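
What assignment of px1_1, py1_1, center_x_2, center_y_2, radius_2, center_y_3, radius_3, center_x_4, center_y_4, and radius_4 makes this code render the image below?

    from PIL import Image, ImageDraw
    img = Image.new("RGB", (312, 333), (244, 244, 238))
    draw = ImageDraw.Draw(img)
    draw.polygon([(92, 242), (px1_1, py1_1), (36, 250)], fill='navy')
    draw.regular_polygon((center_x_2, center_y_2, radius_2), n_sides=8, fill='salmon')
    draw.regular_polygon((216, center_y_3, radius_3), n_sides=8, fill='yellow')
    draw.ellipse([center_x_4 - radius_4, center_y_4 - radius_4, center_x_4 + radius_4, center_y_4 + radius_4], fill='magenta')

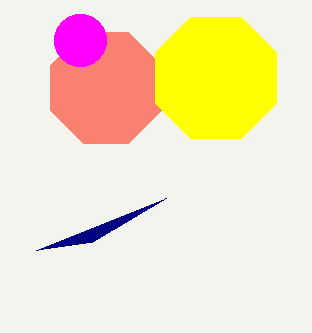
px1_1 = 166, py1_1 = 198, center_x_2 = 106, center_y_2 = 88, radius_2 = 60, center_y_3 = 78, radius_3 = 66, center_x_4 = 80, center_y_4 = 40, radius_4 = 26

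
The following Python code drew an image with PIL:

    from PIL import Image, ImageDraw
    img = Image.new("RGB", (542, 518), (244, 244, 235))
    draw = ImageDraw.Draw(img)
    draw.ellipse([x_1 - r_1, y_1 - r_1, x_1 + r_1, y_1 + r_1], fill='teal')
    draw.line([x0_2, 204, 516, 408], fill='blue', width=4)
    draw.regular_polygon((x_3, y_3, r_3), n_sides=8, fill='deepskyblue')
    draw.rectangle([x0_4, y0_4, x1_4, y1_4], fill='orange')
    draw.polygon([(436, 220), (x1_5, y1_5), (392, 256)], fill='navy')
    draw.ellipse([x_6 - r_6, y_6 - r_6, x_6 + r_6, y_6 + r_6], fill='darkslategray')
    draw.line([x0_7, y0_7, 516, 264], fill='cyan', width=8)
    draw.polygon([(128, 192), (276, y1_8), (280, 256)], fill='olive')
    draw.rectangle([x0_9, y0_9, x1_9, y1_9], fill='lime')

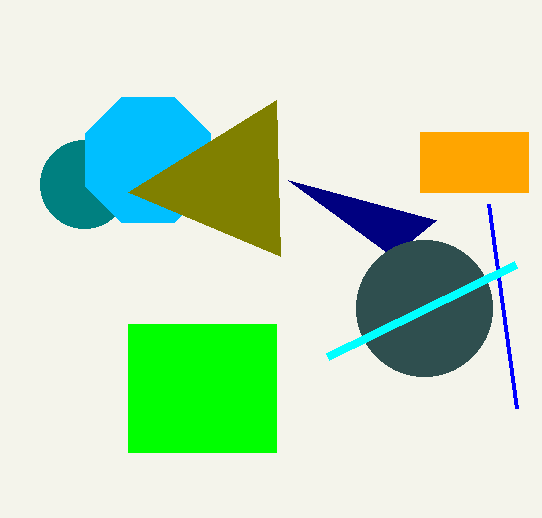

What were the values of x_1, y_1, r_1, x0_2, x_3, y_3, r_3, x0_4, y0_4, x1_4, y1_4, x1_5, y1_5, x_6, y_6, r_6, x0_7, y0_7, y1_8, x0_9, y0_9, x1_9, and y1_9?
x_1 = 84, y_1 = 184, r_1 = 44, x0_2 = 488, x_3 = 148, y_3 = 160, r_3 = 68, x0_4 = 420, y0_4 = 132, x1_4 = 528, y1_4 = 192, x1_5 = 288, y1_5 = 180, x_6 = 424, y_6 = 308, r_6 = 68, x0_7 = 328, y0_7 = 356, y1_8 = 100, x0_9 = 128, y0_9 = 324, x1_9 = 276, y1_9 = 452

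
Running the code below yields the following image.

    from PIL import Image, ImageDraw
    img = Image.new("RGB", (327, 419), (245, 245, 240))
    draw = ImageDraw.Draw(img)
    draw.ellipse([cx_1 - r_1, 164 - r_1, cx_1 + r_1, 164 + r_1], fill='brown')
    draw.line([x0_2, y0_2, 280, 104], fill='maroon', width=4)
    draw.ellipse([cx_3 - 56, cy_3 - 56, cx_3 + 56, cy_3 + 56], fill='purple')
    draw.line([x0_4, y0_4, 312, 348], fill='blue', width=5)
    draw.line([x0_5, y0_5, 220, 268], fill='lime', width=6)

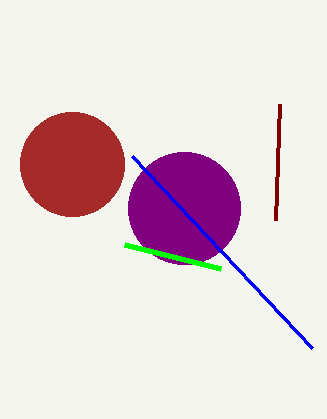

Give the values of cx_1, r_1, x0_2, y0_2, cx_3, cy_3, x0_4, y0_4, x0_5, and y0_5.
cx_1 = 72
r_1 = 52
x0_2 = 276
y0_2 = 220
cx_3 = 184
cy_3 = 208
x0_4 = 132
y0_4 = 156
x0_5 = 124
y0_5 = 244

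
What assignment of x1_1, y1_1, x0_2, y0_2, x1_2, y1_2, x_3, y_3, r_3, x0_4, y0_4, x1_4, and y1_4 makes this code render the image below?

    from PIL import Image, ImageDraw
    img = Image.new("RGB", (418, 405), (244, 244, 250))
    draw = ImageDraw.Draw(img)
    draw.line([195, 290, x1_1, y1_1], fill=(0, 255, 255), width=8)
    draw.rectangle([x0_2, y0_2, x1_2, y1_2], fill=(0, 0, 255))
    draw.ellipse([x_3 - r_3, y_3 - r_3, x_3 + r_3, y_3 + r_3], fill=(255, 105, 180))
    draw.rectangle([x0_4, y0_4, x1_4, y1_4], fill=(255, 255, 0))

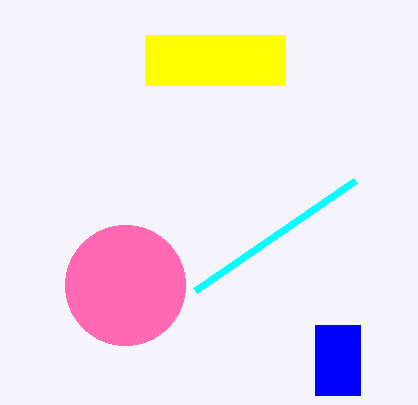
x1_1 = 355; y1_1 = 180; x0_2 = 315; y0_2 = 325; x1_2 = 360; y1_2 = 395; x_3 = 125; y_3 = 285; r_3 = 60; x0_4 = 145; y0_4 = 35; x1_4 = 285; y1_4 = 85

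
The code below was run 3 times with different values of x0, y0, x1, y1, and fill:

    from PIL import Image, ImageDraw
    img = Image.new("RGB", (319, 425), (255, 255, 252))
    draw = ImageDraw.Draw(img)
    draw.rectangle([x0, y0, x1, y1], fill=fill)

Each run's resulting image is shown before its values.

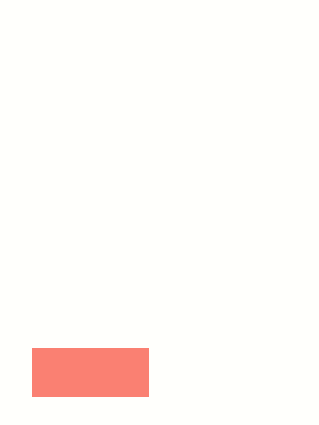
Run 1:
x0 = 32; y0 = 348; x1 = 148; y1 = 396; fill = 'salmon'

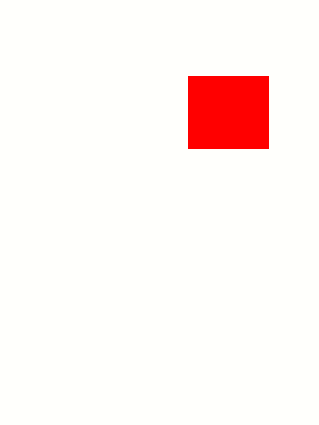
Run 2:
x0 = 188; y0 = 76; x1 = 268; y1 = 148; fill = 'red'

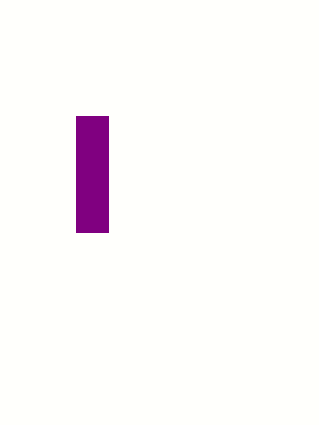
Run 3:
x0 = 76, y0 = 116, x1 = 108, y1 = 232, fill = 'purple'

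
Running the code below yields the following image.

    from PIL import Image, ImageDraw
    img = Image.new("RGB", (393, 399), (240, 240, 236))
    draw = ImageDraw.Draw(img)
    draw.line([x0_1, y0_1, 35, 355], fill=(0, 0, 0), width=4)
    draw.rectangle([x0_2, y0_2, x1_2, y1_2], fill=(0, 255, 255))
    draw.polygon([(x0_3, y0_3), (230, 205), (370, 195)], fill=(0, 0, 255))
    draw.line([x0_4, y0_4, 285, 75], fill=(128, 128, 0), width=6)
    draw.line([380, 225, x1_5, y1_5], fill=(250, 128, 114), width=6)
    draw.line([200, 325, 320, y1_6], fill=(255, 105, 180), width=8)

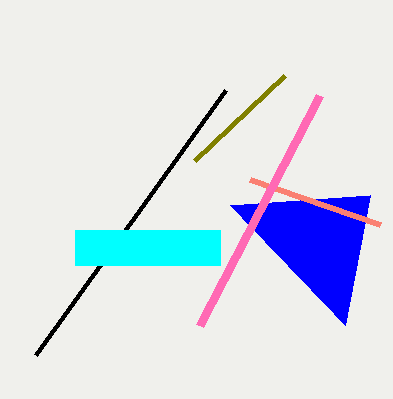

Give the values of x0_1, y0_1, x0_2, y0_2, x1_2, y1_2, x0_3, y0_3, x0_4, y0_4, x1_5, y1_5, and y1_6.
x0_1 = 225
y0_1 = 90
x0_2 = 75
y0_2 = 230
x1_2 = 220
y1_2 = 265
x0_3 = 345
y0_3 = 325
x0_4 = 195
y0_4 = 160
x1_5 = 250
y1_5 = 180
y1_6 = 95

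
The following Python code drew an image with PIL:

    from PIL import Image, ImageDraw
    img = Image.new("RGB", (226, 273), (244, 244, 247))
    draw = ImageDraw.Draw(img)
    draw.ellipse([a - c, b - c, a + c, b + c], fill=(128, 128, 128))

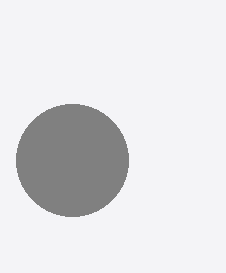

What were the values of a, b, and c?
a = 72
b = 160
c = 56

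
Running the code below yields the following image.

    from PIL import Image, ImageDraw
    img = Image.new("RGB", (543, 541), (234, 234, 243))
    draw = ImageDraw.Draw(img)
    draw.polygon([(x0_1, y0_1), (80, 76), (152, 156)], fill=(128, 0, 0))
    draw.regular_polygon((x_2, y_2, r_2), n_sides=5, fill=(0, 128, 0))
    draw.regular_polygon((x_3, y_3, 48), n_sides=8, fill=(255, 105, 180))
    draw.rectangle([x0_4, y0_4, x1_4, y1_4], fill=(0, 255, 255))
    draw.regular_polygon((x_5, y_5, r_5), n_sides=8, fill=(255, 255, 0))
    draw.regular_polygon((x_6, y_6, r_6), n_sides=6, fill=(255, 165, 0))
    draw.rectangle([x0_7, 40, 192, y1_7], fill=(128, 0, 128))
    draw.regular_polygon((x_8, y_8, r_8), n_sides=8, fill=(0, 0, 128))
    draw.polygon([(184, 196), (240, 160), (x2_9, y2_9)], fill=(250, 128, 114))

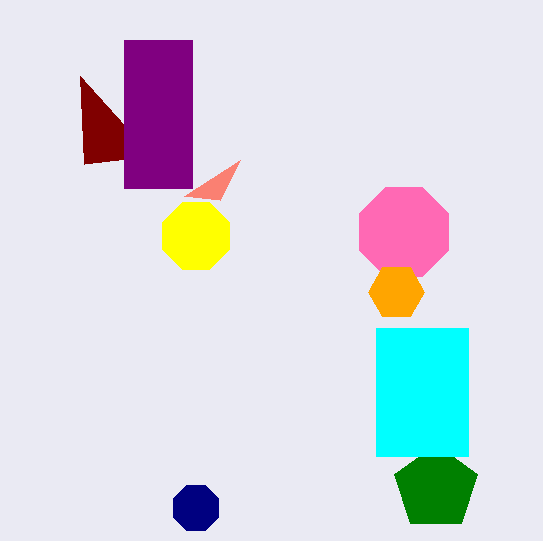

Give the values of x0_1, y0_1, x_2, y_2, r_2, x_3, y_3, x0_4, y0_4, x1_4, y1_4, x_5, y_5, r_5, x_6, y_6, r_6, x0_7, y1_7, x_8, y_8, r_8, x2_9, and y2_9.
x0_1 = 84; y0_1 = 164; x_2 = 436; y_2 = 488; r_2 = 44; x_3 = 404; y_3 = 232; x0_4 = 376; y0_4 = 328; x1_4 = 468; y1_4 = 456; x_5 = 196; y_5 = 236; r_5 = 36; x_6 = 396; y_6 = 292; r_6 = 28; x0_7 = 124; y1_7 = 188; x_8 = 196; y_8 = 508; r_8 = 24; x2_9 = 220; y2_9 = 200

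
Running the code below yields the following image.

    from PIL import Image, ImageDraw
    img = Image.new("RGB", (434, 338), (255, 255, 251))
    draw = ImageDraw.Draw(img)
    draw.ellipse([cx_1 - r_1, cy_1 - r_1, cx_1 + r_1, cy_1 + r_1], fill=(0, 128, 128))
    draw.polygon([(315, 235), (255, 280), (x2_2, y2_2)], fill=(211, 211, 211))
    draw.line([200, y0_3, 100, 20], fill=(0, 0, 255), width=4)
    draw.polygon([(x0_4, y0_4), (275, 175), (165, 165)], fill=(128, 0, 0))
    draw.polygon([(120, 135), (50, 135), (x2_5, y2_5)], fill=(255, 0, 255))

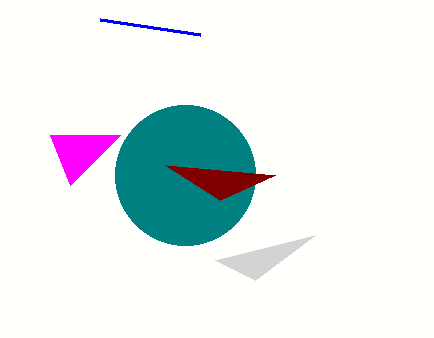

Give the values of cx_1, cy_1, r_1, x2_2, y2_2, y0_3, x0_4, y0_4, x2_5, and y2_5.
cx_1 = 185; cy_1 = 175; r_1 = 70; x2_2 = 215; y2_2 = 260; y0_3 = 35; x0_4 = 220; y0_4 = 200; x2_5 = 70; y2_5 = 185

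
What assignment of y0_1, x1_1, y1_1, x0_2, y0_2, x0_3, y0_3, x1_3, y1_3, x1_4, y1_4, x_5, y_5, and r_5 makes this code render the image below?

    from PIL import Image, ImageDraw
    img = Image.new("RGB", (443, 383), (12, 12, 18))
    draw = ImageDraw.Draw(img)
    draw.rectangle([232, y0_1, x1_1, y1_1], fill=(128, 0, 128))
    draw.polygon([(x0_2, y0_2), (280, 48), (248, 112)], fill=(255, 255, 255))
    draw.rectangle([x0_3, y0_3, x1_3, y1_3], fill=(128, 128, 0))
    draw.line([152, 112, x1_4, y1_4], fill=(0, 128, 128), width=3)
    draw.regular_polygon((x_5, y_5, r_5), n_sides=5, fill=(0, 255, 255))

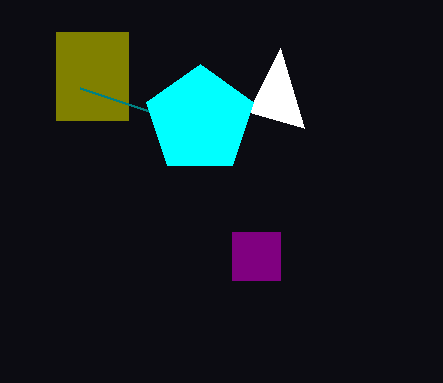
y0_1 = 232, x1_1 = 280, y1_1 = 280, x0_2 = 304, y0_2 = 128, x0_3 = 56, y0_3 = 32, x1_3 = 128, y1_3 = 120, x1_4 = 80, y1_4 = 88, x_5 = 200, y_5 = 120, r_5 = 56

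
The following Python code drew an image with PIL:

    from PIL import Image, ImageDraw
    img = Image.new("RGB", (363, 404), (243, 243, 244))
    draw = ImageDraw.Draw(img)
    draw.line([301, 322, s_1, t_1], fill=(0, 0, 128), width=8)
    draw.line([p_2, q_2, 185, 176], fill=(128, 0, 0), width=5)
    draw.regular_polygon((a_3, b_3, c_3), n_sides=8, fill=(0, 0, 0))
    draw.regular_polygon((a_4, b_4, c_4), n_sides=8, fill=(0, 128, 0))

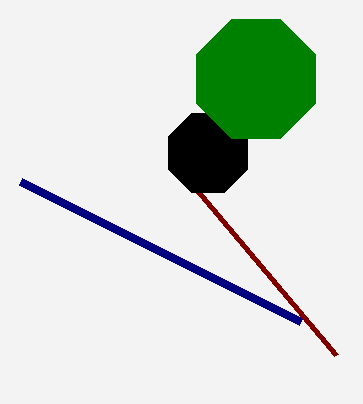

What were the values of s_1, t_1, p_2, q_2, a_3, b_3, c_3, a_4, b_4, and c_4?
s_1 = 21; t_1 = 182; p_2 = 336; q_2 = 355; a_3 = 208; b_3 = 153; c_3 = 43; a_4 = 256; b_4 = 79; c_4 = 64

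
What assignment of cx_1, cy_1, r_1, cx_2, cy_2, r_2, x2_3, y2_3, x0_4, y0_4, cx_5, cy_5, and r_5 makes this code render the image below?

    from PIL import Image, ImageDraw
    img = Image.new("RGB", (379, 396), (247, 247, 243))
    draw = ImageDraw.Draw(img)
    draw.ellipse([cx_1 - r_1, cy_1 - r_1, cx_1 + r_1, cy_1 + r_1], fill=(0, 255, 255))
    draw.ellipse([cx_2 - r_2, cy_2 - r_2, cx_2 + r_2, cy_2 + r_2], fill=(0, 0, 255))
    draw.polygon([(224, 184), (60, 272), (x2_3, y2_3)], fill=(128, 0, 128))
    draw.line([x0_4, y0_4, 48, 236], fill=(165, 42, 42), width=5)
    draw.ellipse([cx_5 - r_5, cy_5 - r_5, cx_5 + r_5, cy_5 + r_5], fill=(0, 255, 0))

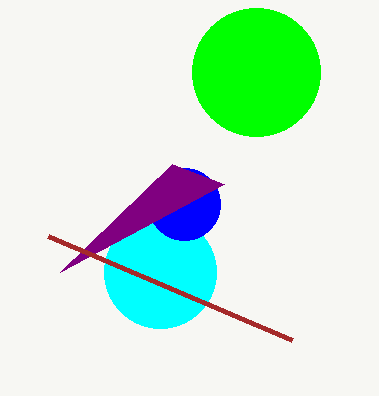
cx_1 = 160, cy_1 = 272, r_1 = 56, cx_2 = 184, cy_2 = 204, r_2 = 36, x2_3 = 172, y2_3 = 164, x0_4 = 292, y0_4 = 340, cx_5 = 256, cy_5 = 72, r_5 = 64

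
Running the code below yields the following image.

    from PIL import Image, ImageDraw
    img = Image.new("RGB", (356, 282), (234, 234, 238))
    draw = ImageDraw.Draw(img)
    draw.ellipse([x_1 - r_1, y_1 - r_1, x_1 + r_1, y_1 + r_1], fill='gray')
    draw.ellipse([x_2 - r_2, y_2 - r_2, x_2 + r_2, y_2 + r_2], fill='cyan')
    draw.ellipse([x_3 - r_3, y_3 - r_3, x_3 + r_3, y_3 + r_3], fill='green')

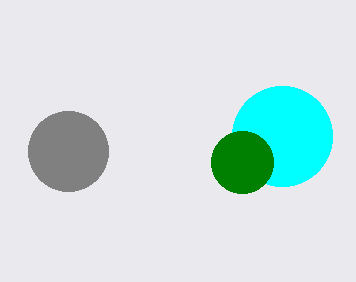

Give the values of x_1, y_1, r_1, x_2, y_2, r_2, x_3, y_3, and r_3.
x_1 = 68
y_1 = 151
r_1 = 40
x_2 = 282
y_2 = 136
r_2 = 50
x_3 = 242
y_3 = 162
r_3 = 31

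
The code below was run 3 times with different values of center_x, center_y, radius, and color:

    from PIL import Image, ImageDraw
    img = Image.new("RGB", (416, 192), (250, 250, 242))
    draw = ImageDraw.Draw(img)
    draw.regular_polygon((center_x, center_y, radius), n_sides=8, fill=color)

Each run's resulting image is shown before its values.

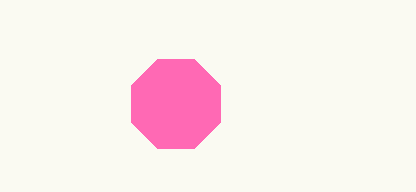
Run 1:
center_x = 176
center_y = 104
radius = 48
color = 'hotpink'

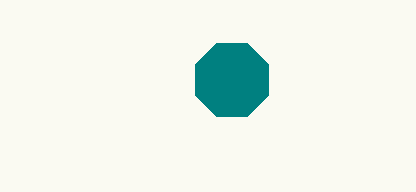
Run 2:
center_x = 232, center_y = 80, radius = 40, color = 'teal'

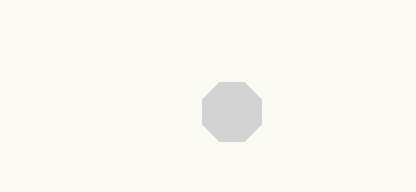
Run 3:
center_x = 232
center_y = 112
radius = 32
color = 'lightgray'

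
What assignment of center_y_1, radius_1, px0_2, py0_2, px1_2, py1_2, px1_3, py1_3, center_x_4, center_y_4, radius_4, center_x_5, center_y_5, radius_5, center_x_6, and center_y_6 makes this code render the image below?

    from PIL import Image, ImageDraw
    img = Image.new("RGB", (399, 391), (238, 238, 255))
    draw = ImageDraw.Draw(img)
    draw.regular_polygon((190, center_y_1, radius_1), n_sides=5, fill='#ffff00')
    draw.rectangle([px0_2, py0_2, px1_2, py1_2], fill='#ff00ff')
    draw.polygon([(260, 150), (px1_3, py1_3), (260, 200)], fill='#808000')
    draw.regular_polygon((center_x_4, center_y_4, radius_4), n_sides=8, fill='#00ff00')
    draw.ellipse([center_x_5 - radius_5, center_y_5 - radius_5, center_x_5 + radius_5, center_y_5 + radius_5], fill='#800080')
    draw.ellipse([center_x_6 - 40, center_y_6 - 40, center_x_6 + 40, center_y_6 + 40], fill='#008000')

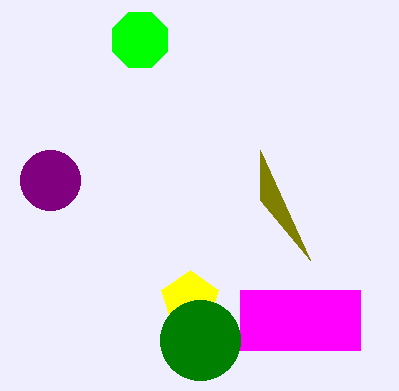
center_y_1 = 300
radius_1 = 30
px0_2 = 240
py0_2 = 290
px1_2 = 360
py1_2 = 350
px1_3 = 310
py1_3 = 260
center_x_4 = 140
center_y_4 = 40
radius_4 = 30
center_x_5 = 50
center_y_5 = 180
radius_5 = 30
center_x_6 = 200
center_y_6 = 340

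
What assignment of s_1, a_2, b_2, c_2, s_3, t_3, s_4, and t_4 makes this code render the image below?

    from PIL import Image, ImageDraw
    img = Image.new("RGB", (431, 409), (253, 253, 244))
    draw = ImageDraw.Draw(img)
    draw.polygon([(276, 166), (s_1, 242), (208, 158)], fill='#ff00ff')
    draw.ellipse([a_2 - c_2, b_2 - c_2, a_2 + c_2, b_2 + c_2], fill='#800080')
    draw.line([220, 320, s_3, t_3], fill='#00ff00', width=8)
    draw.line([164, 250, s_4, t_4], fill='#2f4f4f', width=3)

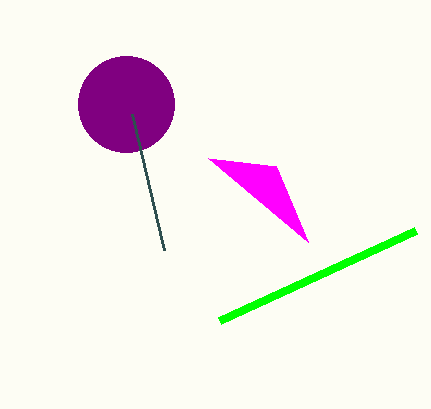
s_1 = 308, a_2 = 126, b_2 = 104, c_2 = 48, s_3 = 416, t_3 = 230, s_4 = 132, t_4 = 114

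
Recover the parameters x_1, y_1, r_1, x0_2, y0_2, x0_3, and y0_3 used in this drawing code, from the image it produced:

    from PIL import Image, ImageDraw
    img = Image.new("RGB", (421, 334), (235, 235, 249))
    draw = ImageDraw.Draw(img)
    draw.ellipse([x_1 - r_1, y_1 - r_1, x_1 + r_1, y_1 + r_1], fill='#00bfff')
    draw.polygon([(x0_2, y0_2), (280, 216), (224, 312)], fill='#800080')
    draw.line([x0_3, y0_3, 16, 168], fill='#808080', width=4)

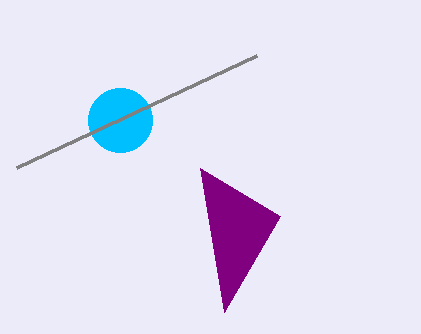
x_1 = 120
y_1 = 120
r_1 = 32
x0_2 = 200
y0_2 = 168
x0_3 = 256
y0_3 = 56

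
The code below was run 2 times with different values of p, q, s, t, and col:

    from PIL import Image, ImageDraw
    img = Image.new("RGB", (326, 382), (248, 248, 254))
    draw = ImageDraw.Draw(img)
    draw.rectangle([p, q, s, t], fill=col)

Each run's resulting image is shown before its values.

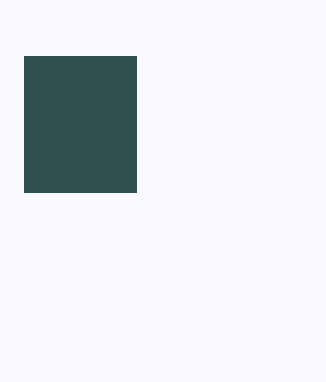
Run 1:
p = 24, q = 56, s = 136, t = 192, col = 'darkslategray'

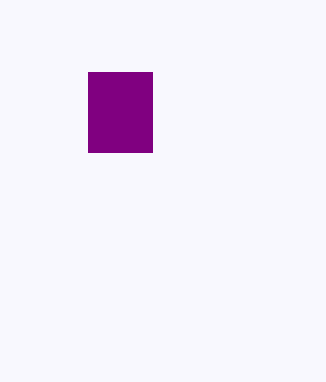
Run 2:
p = 88; q = 72; s = 152; t = 152; col = 'purple'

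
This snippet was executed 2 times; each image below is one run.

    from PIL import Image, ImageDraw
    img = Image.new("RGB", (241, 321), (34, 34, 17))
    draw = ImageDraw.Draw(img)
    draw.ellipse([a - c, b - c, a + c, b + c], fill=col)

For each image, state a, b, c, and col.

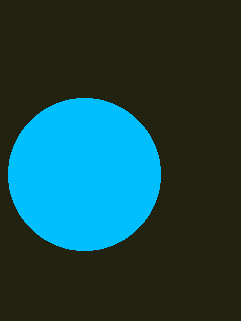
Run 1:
a = 84
b = 174
c = 76
col = 'deepskyblue'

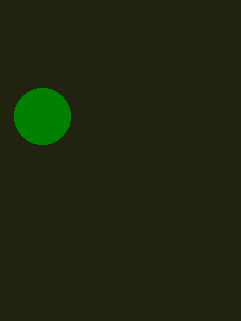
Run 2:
a = 42
b = 116
c = 28
col = 'green'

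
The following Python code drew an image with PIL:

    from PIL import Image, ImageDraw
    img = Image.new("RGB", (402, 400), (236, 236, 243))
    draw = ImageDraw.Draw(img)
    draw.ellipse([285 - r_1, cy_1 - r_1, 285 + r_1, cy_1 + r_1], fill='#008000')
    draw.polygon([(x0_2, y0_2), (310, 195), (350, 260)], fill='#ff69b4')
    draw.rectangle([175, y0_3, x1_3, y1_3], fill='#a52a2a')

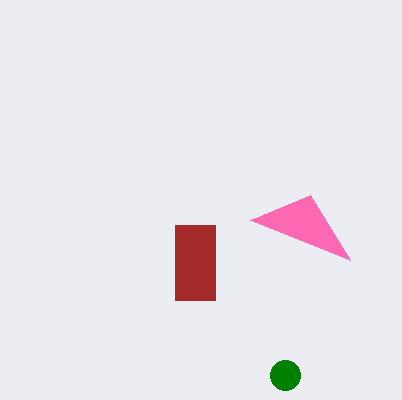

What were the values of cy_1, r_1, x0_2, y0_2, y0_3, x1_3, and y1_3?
cy_1 = 375
r_1 = 15
x0_2 = 250
y0_2 = 220
y0_3 = 225
x1_3 = 215
y1_3 = 300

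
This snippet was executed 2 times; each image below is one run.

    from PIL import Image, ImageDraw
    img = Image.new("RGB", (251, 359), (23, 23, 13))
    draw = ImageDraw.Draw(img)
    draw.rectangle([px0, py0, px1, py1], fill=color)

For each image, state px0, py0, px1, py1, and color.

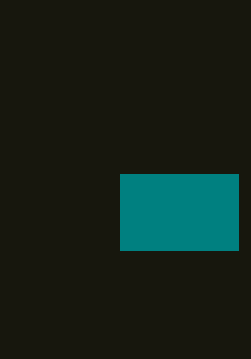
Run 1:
px0 = 120
py0 = 174
px1 = 238
py1 = 250
color = 'teal'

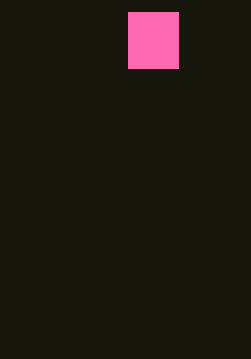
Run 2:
px0 = 128
py0 = 12
px1 = 178
py1 = 68
color = 'hotpink'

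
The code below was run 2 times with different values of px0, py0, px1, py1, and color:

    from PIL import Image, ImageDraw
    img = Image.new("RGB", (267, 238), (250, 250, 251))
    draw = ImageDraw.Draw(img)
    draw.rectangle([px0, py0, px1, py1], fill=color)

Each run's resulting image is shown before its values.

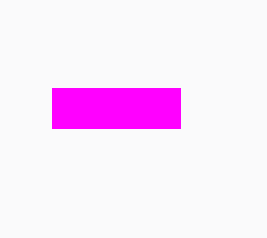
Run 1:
px0 = 52; py0 = 88; px1 = 180; py1 = 128; color = 'magenta'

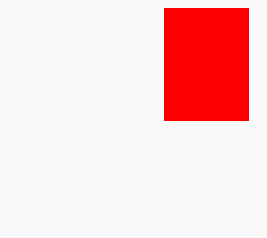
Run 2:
px0 = 164
py0 = 8
px1 = 248
py1 = 120
color = 'red'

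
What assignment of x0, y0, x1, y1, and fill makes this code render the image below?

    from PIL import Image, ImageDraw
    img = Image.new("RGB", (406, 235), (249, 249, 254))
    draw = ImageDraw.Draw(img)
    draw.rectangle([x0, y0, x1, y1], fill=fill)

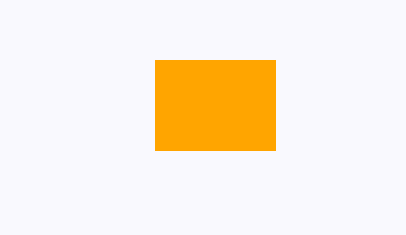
x0 = 155, y0 = 60, x1 = 275, y1 = 150, fill = 'orange'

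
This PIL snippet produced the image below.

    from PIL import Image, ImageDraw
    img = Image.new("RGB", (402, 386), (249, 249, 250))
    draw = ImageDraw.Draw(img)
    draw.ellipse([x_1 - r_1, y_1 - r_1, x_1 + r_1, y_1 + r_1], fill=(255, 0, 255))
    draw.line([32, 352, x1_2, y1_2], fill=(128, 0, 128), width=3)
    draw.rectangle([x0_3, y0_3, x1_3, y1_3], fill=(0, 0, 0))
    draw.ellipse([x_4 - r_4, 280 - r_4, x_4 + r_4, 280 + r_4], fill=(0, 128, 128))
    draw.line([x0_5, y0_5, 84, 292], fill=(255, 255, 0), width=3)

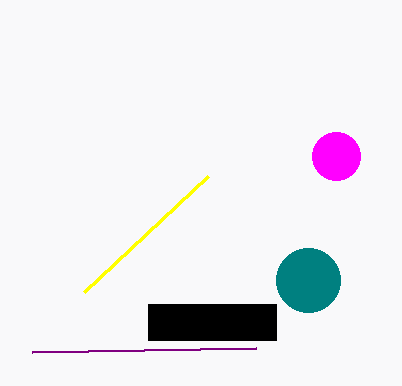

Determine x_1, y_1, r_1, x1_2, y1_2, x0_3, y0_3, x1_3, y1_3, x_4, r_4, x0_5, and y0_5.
x_1 = 336
y_1 = 156
r_1 = 24
x1_2 = 256
y1_2 = 348
x0_3 = 148
y0_3 = 304
x1_3 = 276
y1_3 = 340
x_4 = 308
r_4 = 32
x0_5 = 208
y0_5 = 176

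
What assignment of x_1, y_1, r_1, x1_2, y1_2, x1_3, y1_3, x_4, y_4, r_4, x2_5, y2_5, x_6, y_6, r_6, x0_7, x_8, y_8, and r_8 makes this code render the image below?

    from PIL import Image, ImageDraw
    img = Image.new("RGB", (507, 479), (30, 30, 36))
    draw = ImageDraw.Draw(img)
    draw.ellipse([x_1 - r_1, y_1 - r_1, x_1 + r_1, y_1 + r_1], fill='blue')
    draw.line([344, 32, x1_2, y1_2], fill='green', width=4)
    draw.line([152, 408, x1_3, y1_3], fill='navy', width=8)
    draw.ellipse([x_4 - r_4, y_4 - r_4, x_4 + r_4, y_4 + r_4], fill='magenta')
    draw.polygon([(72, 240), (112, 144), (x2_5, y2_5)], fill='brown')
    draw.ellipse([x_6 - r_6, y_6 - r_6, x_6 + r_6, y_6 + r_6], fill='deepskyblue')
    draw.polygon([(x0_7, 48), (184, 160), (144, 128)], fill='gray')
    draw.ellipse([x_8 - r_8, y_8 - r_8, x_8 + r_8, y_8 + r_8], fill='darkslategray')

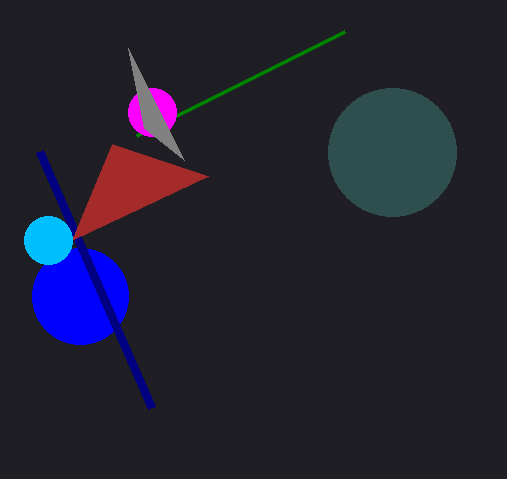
x_1 = 80, y_1 = 296, r_1 = 48, x1_2 = 136, y1_2 = 136, x1_3 = 40, y1_3 = 152, x_4 = 152, y_4 = 112, r_4 = 24, x2_5 = 208, y2_5 = 176, x_6 = 48, y_6 = 240, r_6 = 24, x0_7 = 128, x_8 = 392, y_8 = 152, r_8 = 64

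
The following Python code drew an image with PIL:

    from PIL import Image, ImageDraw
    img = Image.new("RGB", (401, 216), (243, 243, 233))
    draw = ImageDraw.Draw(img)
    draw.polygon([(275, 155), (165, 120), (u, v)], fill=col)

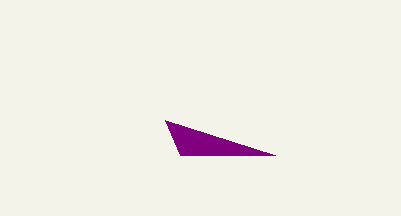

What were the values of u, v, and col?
u = 180, v = 155, col = 'purple'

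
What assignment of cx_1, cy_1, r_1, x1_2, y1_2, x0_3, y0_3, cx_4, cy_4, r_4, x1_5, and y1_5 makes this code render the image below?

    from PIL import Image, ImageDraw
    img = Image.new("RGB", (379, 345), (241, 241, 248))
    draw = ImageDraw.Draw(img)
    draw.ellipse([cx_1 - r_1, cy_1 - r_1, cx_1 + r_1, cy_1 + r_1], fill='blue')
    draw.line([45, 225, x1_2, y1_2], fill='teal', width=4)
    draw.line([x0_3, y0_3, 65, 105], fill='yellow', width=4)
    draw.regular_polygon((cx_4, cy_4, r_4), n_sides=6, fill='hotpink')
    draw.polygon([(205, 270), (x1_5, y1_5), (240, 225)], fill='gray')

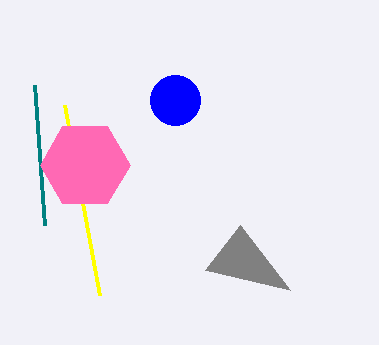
cx_1 = 175, cy_1 = 100, r_1 = 25, x1_2 = 35, y1_2 = 85, x0_3 = 100, y0_3 = 295, cx_4 = 85, cy_4 = 165, r_4 = 45, x1_5 = 290, y1_5 = 290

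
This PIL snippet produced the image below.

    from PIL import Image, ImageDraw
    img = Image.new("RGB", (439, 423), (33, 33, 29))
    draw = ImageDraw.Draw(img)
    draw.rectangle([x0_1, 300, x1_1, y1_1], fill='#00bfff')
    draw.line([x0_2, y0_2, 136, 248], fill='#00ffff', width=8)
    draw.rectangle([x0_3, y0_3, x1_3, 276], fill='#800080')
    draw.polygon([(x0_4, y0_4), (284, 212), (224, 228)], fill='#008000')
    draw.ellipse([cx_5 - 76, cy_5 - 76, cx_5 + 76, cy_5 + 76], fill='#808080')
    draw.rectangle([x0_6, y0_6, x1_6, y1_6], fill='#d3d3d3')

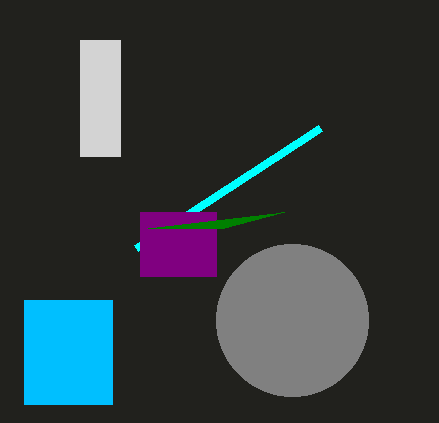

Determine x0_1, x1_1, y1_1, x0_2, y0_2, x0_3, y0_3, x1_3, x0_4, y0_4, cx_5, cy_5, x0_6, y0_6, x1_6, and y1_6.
x0_1 = 24
x1_1 = 112
y1_1 = 404
x0_2 = 320
y0_2 = 128
x0_3 = 140
y0_3 = 212
x1_3 = 216
x0_4 = 148
y0_4 = 228
cx_5 = 292
cy_5 = 320
x0_6 = 80
y0_6 = 40
x1_6 = 120
y1_6 = 156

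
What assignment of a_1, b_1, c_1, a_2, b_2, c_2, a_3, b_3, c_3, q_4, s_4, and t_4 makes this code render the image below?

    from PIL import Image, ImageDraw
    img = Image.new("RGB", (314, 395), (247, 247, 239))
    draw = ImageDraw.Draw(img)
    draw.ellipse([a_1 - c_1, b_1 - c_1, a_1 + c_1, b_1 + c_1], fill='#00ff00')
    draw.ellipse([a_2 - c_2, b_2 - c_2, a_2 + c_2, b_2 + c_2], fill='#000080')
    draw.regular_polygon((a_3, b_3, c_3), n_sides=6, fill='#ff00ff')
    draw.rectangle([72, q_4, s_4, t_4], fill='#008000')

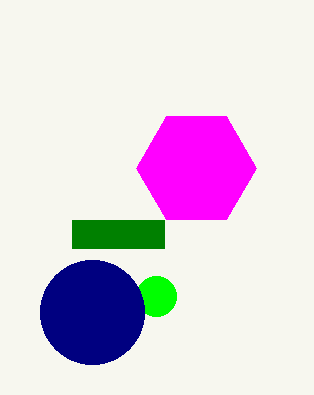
a_1 = 156
b_1 = 296
c_1 = 20
a_2 = 92
b_2 = 312
c_2 = 52
a_3 = 196
b_3 = 168
c_3 = 60
q_4 = 220
s_4 = 164
t_4 = 248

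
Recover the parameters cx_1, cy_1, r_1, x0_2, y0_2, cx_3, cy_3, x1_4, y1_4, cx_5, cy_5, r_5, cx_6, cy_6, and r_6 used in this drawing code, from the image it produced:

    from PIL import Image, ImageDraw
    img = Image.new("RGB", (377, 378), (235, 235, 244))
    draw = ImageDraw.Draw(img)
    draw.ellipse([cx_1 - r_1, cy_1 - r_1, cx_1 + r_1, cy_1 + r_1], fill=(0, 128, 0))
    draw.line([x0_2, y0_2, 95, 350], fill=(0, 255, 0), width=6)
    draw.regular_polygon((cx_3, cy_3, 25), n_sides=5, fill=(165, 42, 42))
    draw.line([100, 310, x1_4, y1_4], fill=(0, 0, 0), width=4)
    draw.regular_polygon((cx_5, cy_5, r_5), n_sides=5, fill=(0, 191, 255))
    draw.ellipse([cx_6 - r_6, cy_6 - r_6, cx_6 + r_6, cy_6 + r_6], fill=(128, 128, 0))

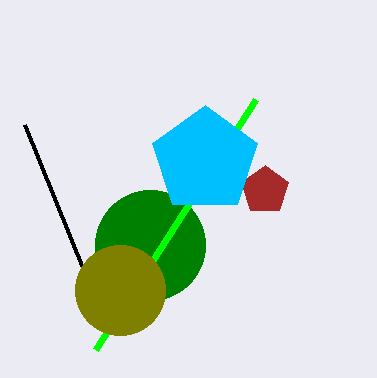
cx_1 = 150
cy_1 = 245
r_1 = 55
x0_2 = 255
y0_2 = 100
cx_3 = 265
cy_3 = 190
x1_4 = 25
y1_4 = 125
cx_5 = 205
cy_5 = 160
r_5 = 55
cx_6 = 120
cy_6 = 290
r_6 = 45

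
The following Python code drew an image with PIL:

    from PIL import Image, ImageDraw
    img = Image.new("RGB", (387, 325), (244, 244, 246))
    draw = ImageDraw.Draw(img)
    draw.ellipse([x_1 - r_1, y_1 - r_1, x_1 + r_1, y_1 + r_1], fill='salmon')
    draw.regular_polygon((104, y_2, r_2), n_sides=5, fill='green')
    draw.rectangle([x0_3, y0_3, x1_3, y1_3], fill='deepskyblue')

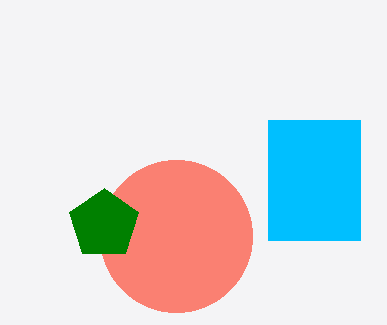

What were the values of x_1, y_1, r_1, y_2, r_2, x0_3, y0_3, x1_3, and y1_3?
x_1 = 176, y_1 = 236, r_1 = 76, y_2 = 224, r_2 = 36, x0_3 = 268, y0_3 = 120, x1_3 = 360, y1_3 = 240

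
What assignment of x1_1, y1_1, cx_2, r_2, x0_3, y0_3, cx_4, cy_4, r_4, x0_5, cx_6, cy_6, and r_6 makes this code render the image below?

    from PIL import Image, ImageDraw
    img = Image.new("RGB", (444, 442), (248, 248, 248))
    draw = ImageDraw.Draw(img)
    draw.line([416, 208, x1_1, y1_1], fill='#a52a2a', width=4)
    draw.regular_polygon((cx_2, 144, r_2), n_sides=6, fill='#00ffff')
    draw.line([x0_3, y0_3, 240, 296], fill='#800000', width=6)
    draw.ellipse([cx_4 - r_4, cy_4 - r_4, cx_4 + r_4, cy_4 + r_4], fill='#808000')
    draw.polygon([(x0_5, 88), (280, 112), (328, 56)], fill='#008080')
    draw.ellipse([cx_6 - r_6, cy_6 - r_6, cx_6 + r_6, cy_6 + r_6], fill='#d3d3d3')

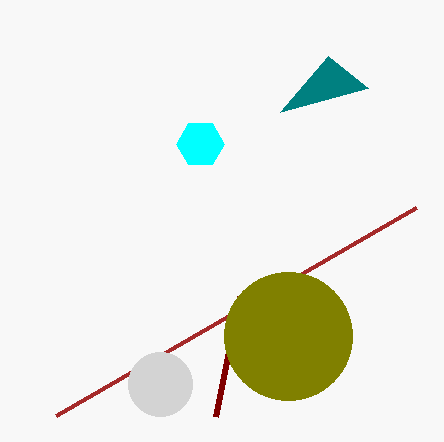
x1_1 = 56, y1_1 = 416, cx_2 = 200, r_2 = 24, x0_3 = 216, y0_3 = 416, cx_4 = 288, cy_4 = 336, r_4 = 64, x0_5 = 368, cx_6 = 160, cy_6 = 384, r_6 = 32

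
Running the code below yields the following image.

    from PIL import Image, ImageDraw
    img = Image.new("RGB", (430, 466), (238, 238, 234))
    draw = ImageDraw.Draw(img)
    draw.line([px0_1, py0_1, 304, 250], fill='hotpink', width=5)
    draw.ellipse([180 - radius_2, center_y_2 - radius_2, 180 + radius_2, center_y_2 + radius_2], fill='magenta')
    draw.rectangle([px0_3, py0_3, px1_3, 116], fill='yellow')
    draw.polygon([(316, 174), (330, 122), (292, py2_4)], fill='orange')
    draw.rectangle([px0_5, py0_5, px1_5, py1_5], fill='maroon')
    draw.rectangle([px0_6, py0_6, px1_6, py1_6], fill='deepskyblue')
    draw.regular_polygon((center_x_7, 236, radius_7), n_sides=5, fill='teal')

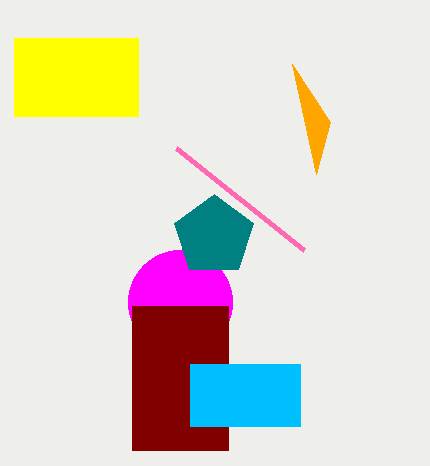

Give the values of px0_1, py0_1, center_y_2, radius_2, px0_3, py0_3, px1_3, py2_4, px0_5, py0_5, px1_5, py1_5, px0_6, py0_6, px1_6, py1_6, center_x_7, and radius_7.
px0_1 = 176; py0_1 = 148; center_y_2 = 302; radius_2 = 52; px0_3 = 14; py0_3 = 38; px1_3 = 138; py2_4 = 64; px0_5 = 132; py0_5 = 306; px1_5 = 228; py1_5 = 450; px0_6 = 190; py0_6 = 364; px1_6 = 300; py1_6 = 426; center_x_7 = 214; radius_7 = 42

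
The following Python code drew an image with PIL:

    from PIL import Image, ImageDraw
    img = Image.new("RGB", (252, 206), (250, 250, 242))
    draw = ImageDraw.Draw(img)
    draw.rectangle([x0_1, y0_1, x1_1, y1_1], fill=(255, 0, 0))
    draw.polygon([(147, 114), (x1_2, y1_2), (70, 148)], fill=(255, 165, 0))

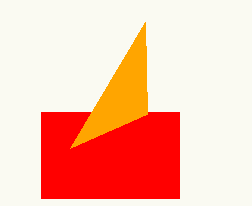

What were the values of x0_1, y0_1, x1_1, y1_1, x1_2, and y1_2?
x0_1 = 41
y0_1 = 112
x1_1 = 179
y1_1 = 198
x1_2 = 145
y1_2 = 22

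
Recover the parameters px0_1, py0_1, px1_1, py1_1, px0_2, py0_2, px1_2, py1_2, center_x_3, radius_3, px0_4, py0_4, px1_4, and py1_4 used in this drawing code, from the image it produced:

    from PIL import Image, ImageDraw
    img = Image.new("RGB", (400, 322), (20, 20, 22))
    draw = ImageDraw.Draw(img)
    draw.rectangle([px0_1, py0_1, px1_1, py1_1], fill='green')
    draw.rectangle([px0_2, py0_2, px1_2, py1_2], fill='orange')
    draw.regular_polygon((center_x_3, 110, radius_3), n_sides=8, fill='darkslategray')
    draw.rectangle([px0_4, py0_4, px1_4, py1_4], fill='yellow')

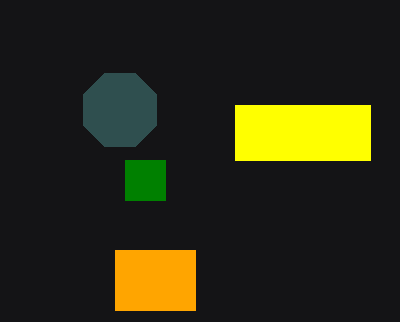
px0_1 = 125
py0_1 = 160
px1_1 = 165
py1_1 = 200
px0_2 = 115
py0_2 = 250
px1_2 = 195
py1_2 = 310
center_x_3 = 120
radius_3 = 40
px0_4 = 235
py0_4 = 105
px1_4 = 370
py1_4 = 160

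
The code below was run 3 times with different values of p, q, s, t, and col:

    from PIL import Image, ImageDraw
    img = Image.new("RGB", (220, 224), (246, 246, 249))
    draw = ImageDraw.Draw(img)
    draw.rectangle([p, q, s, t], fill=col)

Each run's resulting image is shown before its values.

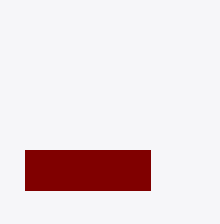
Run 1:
p = 25
q = 150
s = 150
t = 190
col = 'maroon'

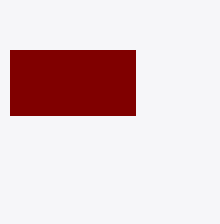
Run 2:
p = 10
q = 50
s = 135
t = 115
col = 'maroon'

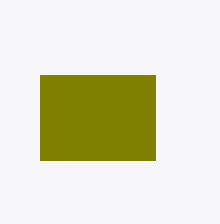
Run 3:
p = 40, q = 75, s = 155, t = 160, col = 'olive'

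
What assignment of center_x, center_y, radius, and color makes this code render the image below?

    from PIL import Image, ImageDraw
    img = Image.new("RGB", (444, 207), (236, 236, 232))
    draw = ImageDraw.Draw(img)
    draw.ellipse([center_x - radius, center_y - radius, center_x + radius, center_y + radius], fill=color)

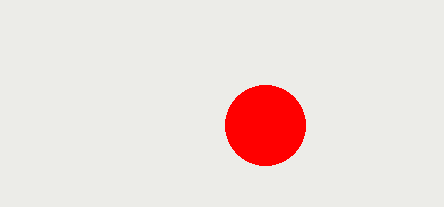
center_x = 265; center_y = 125; radius = 40; color = 'red'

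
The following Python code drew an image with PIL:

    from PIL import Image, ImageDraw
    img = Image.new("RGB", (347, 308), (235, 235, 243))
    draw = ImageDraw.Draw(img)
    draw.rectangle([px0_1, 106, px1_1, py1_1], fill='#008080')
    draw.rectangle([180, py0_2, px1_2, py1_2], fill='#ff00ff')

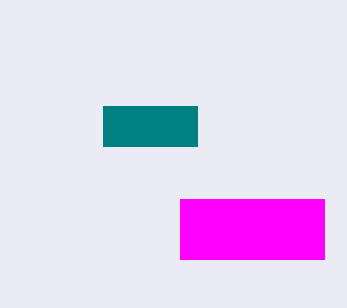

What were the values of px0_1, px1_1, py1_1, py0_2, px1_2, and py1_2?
px0_1 = 103, px1_1 = 197, py1_1 = 146, py0_2 = 199, px1_2 = 324, py1_2 = 259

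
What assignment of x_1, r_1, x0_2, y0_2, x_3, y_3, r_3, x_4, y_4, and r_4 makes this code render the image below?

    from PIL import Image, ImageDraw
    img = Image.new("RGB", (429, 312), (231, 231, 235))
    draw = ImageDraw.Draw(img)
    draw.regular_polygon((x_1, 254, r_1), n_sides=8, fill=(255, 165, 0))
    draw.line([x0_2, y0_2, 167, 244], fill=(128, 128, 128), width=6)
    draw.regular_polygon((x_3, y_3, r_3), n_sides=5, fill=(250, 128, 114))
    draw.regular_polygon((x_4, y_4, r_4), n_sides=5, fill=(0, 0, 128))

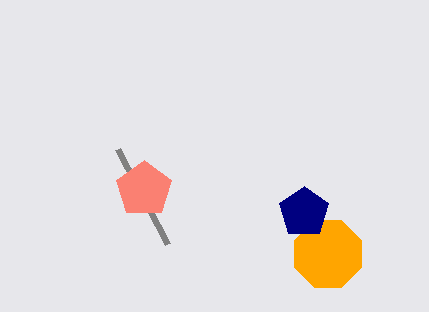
x_1 = 328
r_1 = 36
x0_2 = 117
y0_2 = 149
x_3 = 144
y_3 = 189
r_3 = 29
x_4 = 304
y_4 = 212
r_4 = 26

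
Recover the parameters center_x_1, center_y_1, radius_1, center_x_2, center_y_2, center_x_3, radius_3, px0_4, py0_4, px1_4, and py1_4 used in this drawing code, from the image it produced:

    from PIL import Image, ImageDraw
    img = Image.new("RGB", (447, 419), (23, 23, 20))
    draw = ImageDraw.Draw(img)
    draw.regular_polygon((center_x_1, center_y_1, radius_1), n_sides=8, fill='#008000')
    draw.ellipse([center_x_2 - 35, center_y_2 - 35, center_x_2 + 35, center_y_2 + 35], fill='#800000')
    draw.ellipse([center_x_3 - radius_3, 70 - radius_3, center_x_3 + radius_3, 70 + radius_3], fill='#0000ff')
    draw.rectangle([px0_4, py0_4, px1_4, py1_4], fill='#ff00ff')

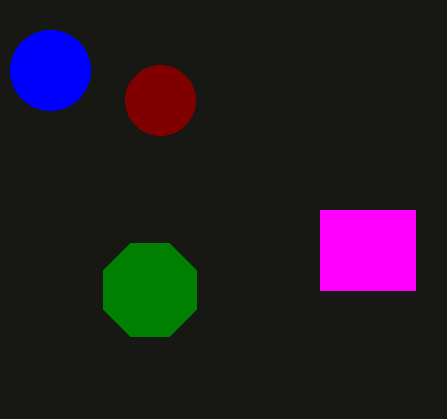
center_x_1 = 150; center_y_1 = 290; radius_1 = 50; center_x_2 = 160; center_y_2 = 100; center_x_3 = 50; radius_3 = 40; px0_4 = 320; py0_4 = 210; px1_4 = 415; py1_4 = 290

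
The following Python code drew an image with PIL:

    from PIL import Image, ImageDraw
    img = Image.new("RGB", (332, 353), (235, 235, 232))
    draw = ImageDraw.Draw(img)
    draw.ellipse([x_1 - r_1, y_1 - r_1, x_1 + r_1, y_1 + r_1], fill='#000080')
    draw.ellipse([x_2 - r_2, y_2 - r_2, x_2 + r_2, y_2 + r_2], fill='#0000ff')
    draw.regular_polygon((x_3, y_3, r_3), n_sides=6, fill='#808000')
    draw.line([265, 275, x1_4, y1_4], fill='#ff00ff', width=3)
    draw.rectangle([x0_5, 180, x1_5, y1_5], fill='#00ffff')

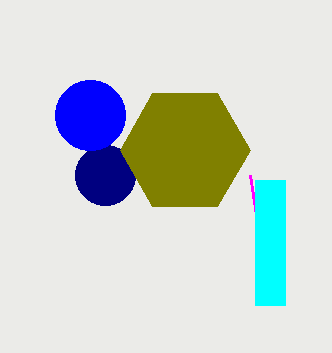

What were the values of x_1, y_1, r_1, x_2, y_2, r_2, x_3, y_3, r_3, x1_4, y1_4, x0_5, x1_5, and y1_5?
x_1 = 105; y_1 = 175; r_1 = 30; x_2 = 90; y_2 = 115; r_2 = 35; x_3 = 185; y_3 = 150; r_3 = 65; x1_4 = 250; y1_4 = 175; x0_5 = 255; x1_5 = 285; y1_5 = 305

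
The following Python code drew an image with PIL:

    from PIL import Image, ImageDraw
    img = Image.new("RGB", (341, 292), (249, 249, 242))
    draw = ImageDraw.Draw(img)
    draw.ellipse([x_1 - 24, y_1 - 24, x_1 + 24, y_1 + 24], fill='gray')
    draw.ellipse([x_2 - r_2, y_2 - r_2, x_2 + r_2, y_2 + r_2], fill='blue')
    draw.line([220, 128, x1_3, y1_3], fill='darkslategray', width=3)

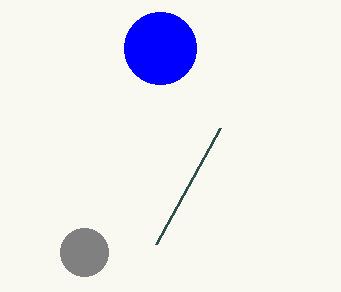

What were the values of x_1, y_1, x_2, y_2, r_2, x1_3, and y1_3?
x_1 = 84; y_1 = 252; x_2 = 160; y_2 = 48; r_2 = 36; x1_3 = 156; y1_3 = 244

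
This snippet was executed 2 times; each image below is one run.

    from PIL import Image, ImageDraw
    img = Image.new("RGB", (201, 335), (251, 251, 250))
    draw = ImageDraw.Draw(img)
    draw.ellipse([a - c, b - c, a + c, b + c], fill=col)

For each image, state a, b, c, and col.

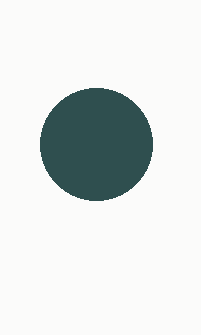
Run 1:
a = 96, b = 144, c = 56, col = 'darkslategray'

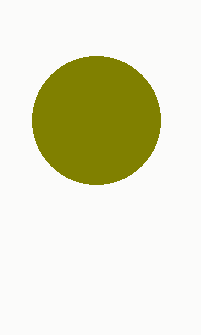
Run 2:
a = 96; b = 120; c = 64; col = 'olive'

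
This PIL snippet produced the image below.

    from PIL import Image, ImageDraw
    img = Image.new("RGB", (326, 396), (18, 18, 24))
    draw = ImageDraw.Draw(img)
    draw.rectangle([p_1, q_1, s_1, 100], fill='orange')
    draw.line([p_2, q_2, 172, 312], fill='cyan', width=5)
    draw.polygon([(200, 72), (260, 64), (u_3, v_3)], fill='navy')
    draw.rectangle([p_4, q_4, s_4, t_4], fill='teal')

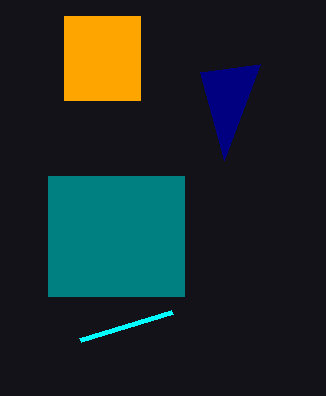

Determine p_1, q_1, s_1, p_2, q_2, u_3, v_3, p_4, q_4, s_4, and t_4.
p_1 = 64
q_1 = 16
s_1 = 140
p_2 = 80
q_2 = 340
u_3 = 224
v_3 = 160
p_4 = 48
q_4 = 176
s_4 = 184
t_4 = 296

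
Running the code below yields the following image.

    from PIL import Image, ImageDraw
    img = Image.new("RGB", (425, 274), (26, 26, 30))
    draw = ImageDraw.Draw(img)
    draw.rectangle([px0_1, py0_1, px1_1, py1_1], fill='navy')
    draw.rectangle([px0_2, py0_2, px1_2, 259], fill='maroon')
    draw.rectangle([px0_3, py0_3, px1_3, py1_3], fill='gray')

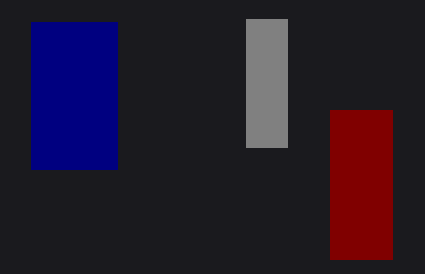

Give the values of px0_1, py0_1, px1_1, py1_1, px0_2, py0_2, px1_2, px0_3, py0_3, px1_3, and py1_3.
px0_1 = 31; py0_1 = 22; px1_1 = 117; py1_1 = 169; px0_2 = 330; py0_2 = 110; px1_2 = 392; px0_3 = 246; py0_3 = 19; px1_3 = 287; py1_3 = 147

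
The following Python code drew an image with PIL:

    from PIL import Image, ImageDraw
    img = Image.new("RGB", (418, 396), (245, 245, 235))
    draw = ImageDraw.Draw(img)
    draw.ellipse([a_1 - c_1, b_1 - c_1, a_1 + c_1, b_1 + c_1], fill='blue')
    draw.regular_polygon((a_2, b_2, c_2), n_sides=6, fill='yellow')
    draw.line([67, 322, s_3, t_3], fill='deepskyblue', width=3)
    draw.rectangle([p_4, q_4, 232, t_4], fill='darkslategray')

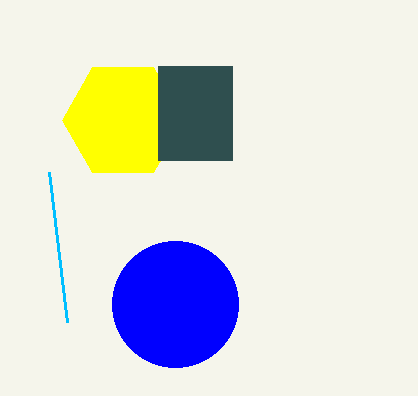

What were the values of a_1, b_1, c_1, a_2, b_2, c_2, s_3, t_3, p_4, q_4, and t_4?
a_1 = 175
b_1 = 304
c_1 = 63
a_2 = 123
b_2 = 120
c_2 = 61
s_3 = 49
t_3 = 172
p_4 = 158
q_4 = 66
t_4 = 160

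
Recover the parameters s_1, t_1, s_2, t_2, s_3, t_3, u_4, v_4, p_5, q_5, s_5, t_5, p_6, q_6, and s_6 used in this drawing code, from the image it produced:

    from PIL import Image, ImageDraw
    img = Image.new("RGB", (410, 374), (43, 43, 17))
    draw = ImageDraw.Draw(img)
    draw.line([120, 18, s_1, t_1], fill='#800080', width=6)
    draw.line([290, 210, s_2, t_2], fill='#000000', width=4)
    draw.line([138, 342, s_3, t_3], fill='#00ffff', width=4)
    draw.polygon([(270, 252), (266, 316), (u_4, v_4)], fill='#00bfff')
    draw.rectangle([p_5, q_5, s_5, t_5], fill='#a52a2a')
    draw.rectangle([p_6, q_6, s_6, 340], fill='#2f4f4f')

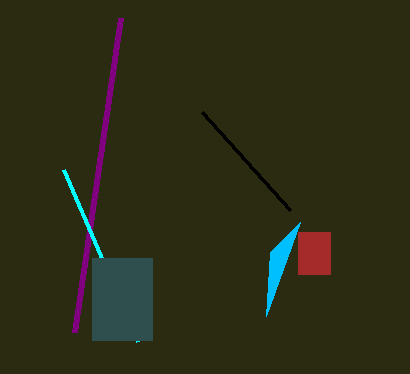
s_1 = 74; t_1 = 332; s_2 = 202; t_2 = 112; s_3 = 64; t_3 = 170; u_4 = 300; v_4 = 222; p_5 = 298; q_5 = 232; s_5 = 330; t_5 = 274; p_6 = 92; q_6 = 258; s_6 = 152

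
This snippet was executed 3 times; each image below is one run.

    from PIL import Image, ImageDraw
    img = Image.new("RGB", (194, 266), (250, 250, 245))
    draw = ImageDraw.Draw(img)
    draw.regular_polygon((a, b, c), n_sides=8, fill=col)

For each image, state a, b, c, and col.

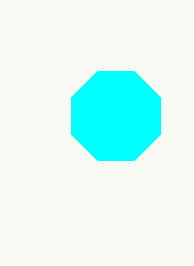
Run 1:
a = 116
b = 116
c = 48
col = 'cyan'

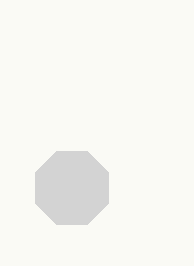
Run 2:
a = 72; b = 188; c = 40; col = 'lightgray'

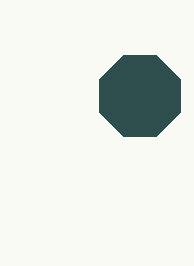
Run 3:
a = 140, b = 96, c = 44, col = 'darkslategray'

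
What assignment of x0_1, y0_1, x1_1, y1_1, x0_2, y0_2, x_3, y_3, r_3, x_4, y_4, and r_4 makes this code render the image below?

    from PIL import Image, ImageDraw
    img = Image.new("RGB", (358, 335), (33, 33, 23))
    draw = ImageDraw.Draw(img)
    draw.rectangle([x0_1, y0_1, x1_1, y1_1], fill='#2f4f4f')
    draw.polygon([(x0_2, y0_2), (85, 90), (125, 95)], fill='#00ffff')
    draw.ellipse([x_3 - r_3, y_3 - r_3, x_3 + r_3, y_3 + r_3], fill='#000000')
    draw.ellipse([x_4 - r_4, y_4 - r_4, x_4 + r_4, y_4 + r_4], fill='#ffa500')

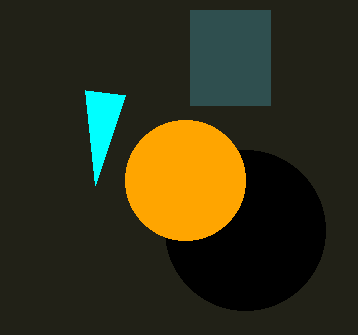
x0_1 = 190
y0_1 = 10
x1_1 = 270
y1_1 = 105
x0_2 = 95
y0_2 = 185
x_3 = 245
y_3 = 230
r_3 = 80
x_4 = 185
y_4 = 180
r_4 = 60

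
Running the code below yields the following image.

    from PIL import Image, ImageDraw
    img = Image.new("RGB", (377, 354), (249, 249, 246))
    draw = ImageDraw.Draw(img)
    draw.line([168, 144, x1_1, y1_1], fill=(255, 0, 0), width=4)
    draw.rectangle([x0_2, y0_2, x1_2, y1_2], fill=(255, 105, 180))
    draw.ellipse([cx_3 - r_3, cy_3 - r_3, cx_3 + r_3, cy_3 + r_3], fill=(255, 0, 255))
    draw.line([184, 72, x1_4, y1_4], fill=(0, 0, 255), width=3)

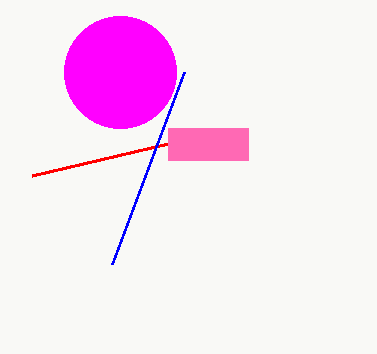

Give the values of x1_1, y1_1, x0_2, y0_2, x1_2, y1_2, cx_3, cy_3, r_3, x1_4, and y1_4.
x1_1 = 32; y1_1 = 176; x0_2 = 168; y0_2 = 128; x1_2 = 248; y1_2 = 160; cx_3 = 120; cy_3 = 72; r_3 = 56; x1_4 = 112; y1_4 = 264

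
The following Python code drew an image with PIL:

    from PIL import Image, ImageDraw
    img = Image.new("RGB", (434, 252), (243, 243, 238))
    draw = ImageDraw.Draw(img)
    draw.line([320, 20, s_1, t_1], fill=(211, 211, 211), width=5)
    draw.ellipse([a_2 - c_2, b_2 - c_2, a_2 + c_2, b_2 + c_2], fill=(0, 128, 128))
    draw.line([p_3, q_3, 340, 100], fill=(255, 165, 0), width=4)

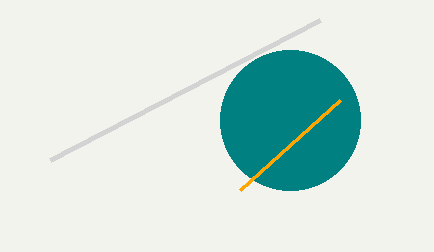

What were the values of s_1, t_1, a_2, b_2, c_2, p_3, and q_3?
s_1 = 50
t_1 = 160
a_2 = 290
b_2 = 120
c_2 = 70
p_3 = 240
q_3 = 190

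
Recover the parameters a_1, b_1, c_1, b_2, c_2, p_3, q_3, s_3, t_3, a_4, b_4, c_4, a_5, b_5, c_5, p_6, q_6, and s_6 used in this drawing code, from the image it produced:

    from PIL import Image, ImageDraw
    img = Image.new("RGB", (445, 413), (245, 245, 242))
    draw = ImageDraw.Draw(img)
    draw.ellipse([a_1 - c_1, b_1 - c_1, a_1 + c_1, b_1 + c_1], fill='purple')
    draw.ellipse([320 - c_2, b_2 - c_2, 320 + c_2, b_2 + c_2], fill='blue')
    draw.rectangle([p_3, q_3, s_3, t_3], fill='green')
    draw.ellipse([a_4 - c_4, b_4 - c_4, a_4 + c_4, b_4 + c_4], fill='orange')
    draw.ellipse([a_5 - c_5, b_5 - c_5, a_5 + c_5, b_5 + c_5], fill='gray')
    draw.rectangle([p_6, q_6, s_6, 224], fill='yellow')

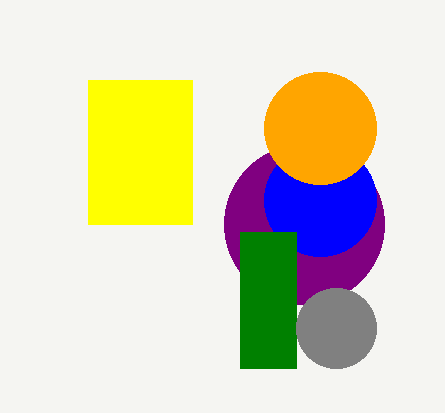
a_1 = 304
b_1 = 224
c_1 = 80
b_2 = 200
c_2 = 56
p_3 = 240
q_3 = 232
s_3 = 296
t_3 = 368
a_4 = 320
b_4 = 128
c_4 = 56
a_5 = 336
b_5 = 328
c_5 = 40
p_6 = 88
q_6 = 80
s_6 = 192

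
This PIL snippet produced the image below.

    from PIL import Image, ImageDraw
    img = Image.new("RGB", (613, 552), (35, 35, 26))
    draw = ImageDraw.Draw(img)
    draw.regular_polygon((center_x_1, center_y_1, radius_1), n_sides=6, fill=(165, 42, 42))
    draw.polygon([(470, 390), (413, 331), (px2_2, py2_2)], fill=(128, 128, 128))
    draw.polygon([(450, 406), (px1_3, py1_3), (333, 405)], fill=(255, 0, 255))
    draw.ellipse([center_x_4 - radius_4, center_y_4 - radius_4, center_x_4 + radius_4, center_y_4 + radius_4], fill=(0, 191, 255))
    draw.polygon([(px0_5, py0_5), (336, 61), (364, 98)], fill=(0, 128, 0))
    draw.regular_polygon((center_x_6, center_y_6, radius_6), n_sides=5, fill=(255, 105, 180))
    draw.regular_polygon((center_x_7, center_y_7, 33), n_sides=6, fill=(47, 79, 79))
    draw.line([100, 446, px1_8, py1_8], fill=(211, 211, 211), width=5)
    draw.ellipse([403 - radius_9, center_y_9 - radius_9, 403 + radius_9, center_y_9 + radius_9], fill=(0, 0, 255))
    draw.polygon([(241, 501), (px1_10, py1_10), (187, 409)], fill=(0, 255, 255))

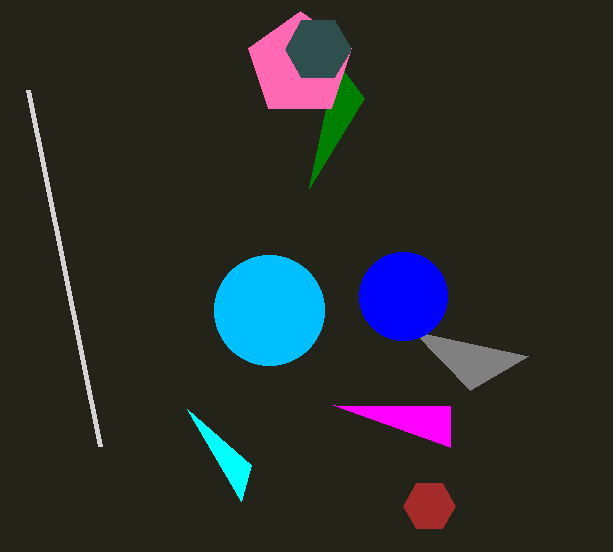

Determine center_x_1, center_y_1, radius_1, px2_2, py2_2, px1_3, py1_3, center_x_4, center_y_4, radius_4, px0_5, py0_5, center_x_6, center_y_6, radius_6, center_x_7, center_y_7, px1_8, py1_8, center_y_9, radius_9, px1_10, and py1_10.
center_x_1 = 429
center_y_1 = 506
radius_1 = 26
px2_2 = 528
py2_2 = 356
px1_3 = 450
py1_3 = 447
center_x_4 = 269
center_y_4 = 310
radius_4 = 55
px0_5 = 309
py0_5 = 188
center_x_6 = 300
center_y_6 = 65
radius_6 = 54
center_x_7 = 318
center_y_7 = 49
px1_8 = 28
py1_8 = 90
center_y_9 = 296
radius_9 = 44
px1_10 = 251
py1_10 = 465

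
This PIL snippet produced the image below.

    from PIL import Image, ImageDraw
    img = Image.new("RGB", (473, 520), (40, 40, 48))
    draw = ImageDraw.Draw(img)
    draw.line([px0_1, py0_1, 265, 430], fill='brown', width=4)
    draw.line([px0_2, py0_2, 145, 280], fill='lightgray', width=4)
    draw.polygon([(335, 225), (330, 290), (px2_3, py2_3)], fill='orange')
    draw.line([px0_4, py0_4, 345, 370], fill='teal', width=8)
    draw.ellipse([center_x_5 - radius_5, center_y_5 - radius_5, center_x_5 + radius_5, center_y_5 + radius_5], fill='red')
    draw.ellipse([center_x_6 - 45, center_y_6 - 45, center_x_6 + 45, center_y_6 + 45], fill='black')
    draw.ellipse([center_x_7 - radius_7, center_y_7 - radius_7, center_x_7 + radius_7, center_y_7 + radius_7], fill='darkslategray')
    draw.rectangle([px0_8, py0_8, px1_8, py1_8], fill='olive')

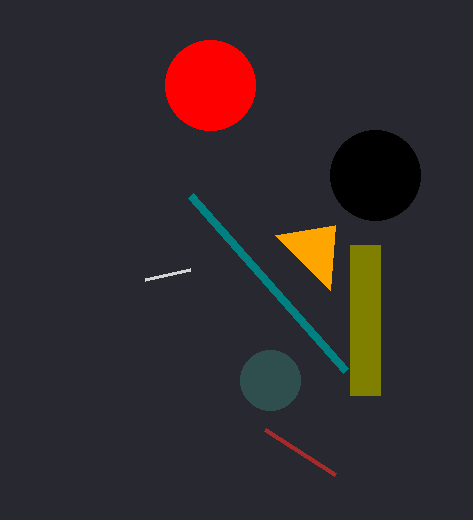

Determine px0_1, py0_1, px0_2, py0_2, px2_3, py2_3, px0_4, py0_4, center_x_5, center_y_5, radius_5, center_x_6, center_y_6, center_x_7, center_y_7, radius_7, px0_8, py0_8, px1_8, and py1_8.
px0_1 = 335
py0_1 = 475
px0_2 = 190
py0_2 = 270
px2_3 = 275
py2_3 = 235
px0_4 = 190
py0_4 = 195
center_x_5 = 210
center_y_5 = 85
radius_5 = 45
center_x_6 = 375
center_y_6 = 175
center_x_7 = 270
center_y_7 = 380
radius_7 = 30
px0_8 = 350
py0_8 = 245
px1_8 = 380
py1_8 = 395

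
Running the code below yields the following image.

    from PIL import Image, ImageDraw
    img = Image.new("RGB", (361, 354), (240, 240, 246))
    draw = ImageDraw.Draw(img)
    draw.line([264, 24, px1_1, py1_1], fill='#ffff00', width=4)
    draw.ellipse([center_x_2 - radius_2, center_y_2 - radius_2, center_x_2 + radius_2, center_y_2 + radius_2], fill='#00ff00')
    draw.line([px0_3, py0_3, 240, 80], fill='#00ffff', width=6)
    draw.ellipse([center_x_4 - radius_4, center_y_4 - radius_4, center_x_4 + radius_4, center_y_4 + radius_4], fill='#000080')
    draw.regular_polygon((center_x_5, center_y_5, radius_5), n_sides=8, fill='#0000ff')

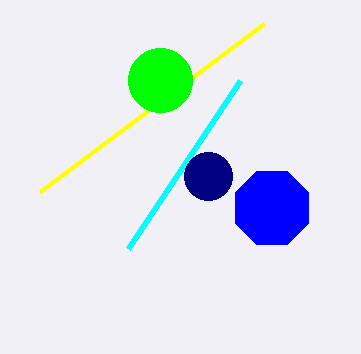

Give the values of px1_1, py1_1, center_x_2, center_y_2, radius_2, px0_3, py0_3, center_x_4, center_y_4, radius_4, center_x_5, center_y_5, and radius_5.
px1_1 = 40
py1_1 = 192
center_x_2 = 160
center_y_2 = 80
radius_2 = 32
px0_3 = 128
py0_3 = 248
center_x_4 = 208
center_y_4 = 176
radius_4 = 24
center_x_5 = 272
center_y_5 = 208
radius_5 = 40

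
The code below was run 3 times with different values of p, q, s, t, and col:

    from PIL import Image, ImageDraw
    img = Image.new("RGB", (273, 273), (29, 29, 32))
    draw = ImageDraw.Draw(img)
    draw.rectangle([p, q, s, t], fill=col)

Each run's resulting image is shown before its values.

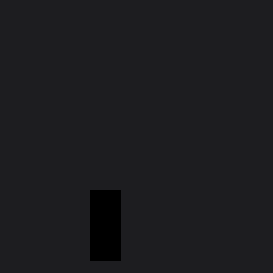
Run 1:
p = 90, q = 190, s = 120, t = 260, col = 'black'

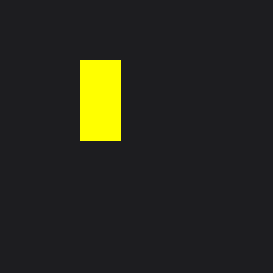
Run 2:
p = 80; q = 60; s = 120; t = 140; col = 'yellow'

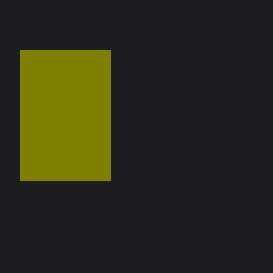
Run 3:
p = 20; q = 50; s = 110; t = 180; col = 'olive'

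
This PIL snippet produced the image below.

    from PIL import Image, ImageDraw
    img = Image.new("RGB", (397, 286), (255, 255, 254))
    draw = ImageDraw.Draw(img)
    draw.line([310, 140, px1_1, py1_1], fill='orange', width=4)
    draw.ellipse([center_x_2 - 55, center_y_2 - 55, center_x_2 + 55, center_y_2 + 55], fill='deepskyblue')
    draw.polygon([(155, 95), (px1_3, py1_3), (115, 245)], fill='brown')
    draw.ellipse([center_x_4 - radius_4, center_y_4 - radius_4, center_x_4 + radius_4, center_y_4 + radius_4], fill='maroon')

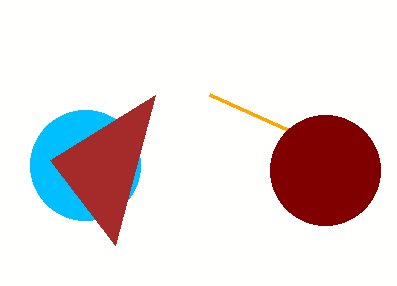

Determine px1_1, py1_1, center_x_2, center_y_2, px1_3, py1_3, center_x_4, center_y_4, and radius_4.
px1_1 = 210, py1_1 = 95, center_x_2 = 85, center_y_2 = 165, px1_3 = 50, py1_3 = 160, center_x_4 = 325, center_y_4 = 170, radius_4 = 55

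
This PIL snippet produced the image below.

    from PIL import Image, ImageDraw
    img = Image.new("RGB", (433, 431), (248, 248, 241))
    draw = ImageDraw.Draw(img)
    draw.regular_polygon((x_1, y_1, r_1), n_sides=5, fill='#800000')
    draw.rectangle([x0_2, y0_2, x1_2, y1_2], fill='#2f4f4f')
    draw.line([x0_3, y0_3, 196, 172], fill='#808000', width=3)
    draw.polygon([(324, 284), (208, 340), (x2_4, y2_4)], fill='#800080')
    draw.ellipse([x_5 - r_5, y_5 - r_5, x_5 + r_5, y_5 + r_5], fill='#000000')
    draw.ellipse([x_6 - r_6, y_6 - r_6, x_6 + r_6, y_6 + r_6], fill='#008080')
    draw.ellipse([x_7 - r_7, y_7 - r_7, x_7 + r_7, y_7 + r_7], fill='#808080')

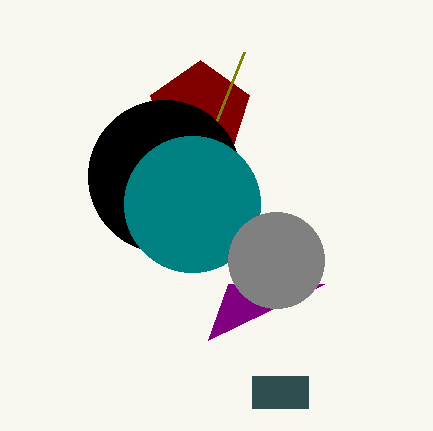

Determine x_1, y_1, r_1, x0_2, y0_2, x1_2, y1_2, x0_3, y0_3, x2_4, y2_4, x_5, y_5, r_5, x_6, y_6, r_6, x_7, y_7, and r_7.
x_1 = 200, y_1 = 112, r_1 = 52, x0_2 = 252, y0_2 = 376, x1_2 = 308, y1_2 = 408, x0_3 = 244, y0_3 = 52, x2_4 = 228, y2_4 = 284, x_5 = 164, y_5 = 176, r_5 = 76, x_6 = 192, y_6 = 204, r_6 = 68, x_7 = 276, y_7 = 260, r_7 = 48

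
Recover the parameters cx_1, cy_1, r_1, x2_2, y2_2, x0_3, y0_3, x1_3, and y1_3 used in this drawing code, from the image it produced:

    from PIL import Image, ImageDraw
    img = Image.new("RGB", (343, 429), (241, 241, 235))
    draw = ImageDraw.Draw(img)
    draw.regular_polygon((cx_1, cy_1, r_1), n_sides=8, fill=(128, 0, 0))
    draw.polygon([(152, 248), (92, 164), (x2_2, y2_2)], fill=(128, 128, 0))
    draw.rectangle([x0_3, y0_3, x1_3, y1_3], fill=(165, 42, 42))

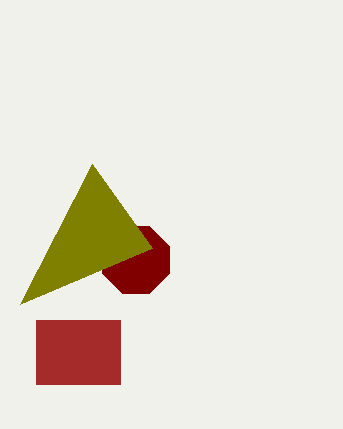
cx_1 = 136
cy_1 = 260
r_1 = 36
x2_2 = 20
y2_2 = 304
x0_3 = 36
y0_3 = 320
x1_3 = 120
y1_3 = 384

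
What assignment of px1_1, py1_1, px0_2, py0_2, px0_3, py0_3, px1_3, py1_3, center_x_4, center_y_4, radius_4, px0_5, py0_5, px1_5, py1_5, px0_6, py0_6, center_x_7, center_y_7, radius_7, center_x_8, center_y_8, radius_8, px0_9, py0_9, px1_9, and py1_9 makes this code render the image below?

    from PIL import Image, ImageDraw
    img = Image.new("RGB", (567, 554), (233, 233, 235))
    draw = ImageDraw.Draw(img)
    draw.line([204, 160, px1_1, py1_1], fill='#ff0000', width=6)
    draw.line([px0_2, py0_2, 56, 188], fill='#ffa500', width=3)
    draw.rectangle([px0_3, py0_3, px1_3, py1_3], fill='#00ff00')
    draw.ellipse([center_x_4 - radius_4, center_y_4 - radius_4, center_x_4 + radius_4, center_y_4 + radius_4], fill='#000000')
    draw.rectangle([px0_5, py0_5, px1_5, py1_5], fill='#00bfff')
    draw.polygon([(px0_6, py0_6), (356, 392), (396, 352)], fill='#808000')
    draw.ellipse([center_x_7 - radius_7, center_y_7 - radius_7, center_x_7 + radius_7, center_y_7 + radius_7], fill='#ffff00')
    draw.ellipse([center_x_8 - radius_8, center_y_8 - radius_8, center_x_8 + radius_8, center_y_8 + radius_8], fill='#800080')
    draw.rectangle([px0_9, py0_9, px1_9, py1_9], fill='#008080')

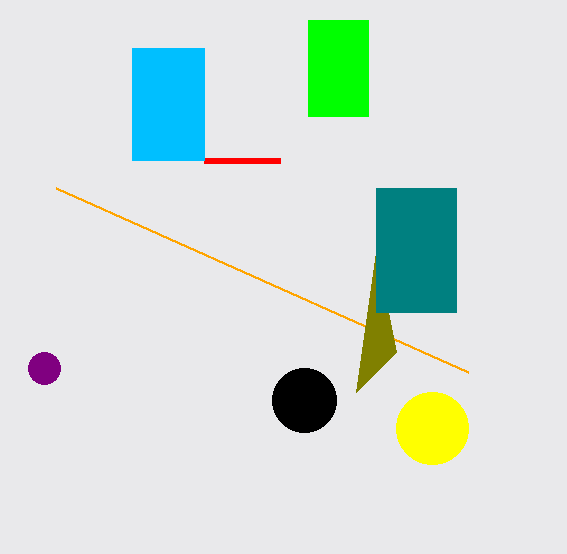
px1_1 = 280, py1_1 = 160, px0_2 = 468, py0_2 = 372, px0_3 = 308, py0_3 = 20, px1_3 = 368, py1_3 = 116, center_x_4 = 304, center_y_4 = 400, radius_4 = 32, px0_5 = 132, py0_5 = 48, px1_5 = 204, py1_5 = 160, px0_6 = 376, py0_6 = 252, center_x_7 = 432, center_y_7 = 428, radius_7 = 36, center_x_8 = 44, center_y_8 = 368, radius_8 = 16, px0_9 = 376, py0_9 = 188, px1_9 = 456, py1_9 = 312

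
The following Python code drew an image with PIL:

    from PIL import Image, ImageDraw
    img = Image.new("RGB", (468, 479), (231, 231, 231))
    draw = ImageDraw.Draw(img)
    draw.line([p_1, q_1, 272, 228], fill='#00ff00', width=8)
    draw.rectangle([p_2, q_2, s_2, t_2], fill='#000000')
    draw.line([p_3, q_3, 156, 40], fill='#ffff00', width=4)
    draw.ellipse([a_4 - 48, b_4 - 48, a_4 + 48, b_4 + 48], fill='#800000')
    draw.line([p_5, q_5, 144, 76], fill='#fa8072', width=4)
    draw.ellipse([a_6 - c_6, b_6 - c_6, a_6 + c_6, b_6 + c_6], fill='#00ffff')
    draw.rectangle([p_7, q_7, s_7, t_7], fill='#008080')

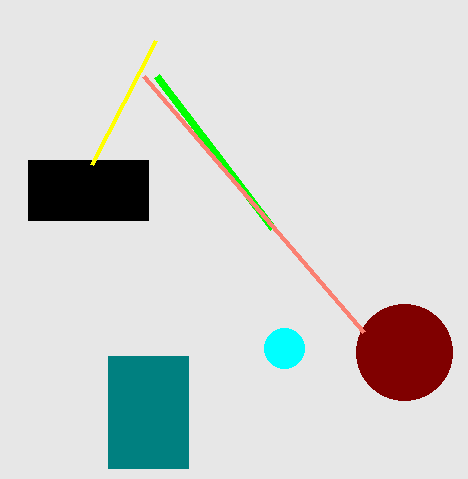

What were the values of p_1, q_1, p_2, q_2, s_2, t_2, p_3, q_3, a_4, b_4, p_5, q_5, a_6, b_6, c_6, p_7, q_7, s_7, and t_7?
p_1 = 156
q_1 = 76
p_2 = 28
q_2 = 160
s_2 = 148
t_2 = 220
p_3 = 92
q_3 = 164
a_4 = 404
b_4 = 352
p_5 = 364
q_5 = 332
a_6 = 284
b_6 = 348
c_6 = 20
p_7 = 108
q_7 = 356
s_7 = 188
t_7 = 468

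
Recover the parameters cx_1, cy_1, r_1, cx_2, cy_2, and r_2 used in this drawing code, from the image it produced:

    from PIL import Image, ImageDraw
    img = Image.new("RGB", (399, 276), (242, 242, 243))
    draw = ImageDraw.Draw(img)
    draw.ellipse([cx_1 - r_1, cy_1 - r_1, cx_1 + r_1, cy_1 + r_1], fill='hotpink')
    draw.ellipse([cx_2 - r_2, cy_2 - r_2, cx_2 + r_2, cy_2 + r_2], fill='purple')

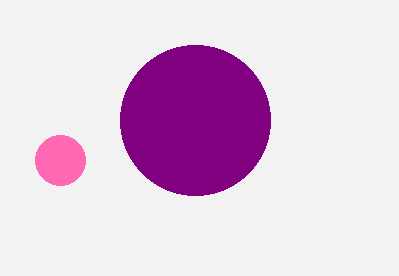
cx_1 = 60; cy_1 = 160; r_1 = 25; cx_2 = 195; cy_2 = 120; r_2 = 75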